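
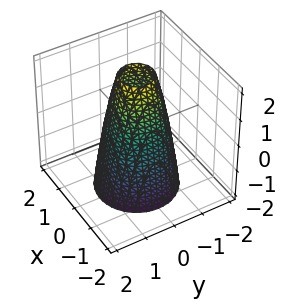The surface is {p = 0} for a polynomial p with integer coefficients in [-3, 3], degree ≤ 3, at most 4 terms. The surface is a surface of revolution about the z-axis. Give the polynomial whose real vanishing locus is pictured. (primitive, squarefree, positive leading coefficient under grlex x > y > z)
(a) deg p = 2. The shape is more complex than any degree-1 surface.
(b) By symmetry, every cross-section ⟂ z is a circle, so x, y appear only via x² + y².
(c) From the visible intercepts: a circular section at z = -2 has radius between 1 and 2; the y-axis gridline crossings are at y ∈ {-1, 1}; among the integer gridlines, it crosses the x-axis at x ∈ {-1, 1}.
(d) The integer polynomial consistent with all of this is the stated p.

3*x^2 + 3*y^2 + z - 3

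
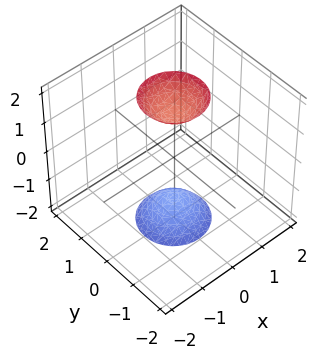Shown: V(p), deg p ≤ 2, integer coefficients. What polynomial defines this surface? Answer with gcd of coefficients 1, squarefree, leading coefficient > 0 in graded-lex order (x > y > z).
(a) The picture has 2 separate pieces. Treating them together as one polynomial.
(b) deg p = 2. A generic line meets the surface in up to 2 points.
(c) Symmetries: rotational symmetry about the z-axis ⇒ p depends on x, y only through x² + y².
(d) Against the integer gridlines: a circular section at z = 2 has radius between 0 and 1; no x-intercept at any integer in the box.
(e) The integer polynomial consistent with all of this is the stated p.

3*x^2 + 3*y^2 - z^2 + 2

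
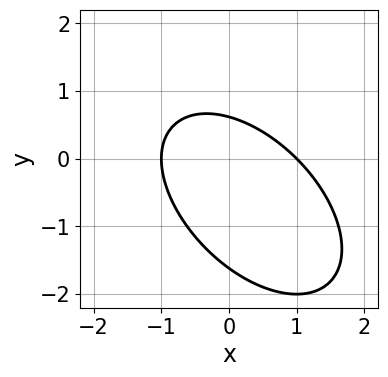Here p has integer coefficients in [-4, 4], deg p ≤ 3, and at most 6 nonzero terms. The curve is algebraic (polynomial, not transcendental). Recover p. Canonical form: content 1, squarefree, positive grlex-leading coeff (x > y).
First, deg p = 2.
Next, against the integer gridlines: the x-axis gridline crossings are at x ∈ {-1, 1}.
Finally, together with the visible shape, these determine p as stated.

x^2 + x*y + y^2 + y - 1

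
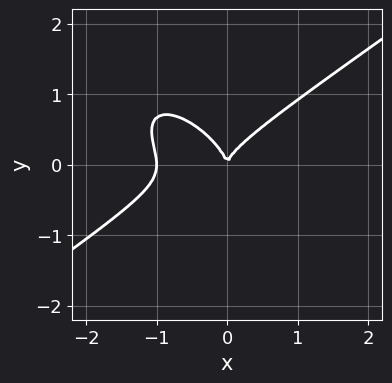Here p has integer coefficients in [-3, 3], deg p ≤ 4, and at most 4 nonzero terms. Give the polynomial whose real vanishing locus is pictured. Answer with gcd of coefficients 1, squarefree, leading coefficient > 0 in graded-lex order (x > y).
The degree is 3 — no degree-2 curve has this shape.
Reading off the gridlines: the x-axis gridline crossings are at x ∈ {-1, 0}; it meets the y-axis at y = 0 (among the integer gridlines).
The integer polynomial consistent with all of this is the stated p.

2*x^3 - 2*x*y^2 - 3*y^3 + 2*x^2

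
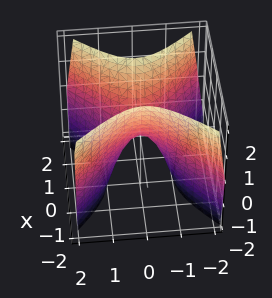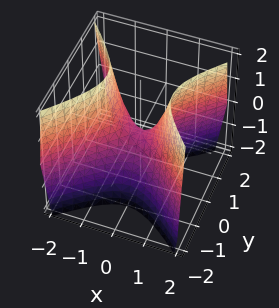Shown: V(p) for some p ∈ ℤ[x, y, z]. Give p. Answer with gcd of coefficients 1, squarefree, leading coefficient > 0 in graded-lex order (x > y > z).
2*x^2 - 2*y^2 - z

(a) The degree is 2 — a saddle surface; a quadric.
(b) Symmetries: it's symmetric under x → −x, forcing even powers of x; the y ↦ −y reflection is a symmetry, so y appears only in even powers.
(c) Observable constraints: one z-axis crossing is at z = 0; it meets the y-axis at y = 0 (among the integer gridlines); it crosses the x-axis at the gridline x = 0.
(d) Putting this together gives p.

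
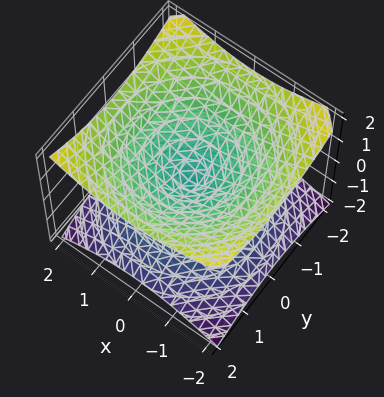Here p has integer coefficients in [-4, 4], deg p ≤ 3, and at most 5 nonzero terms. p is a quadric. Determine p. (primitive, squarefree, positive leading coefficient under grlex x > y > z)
1. deg p = 2. A double cone through the origin; a quadric.
2. Symmetries: the z-axis is an axis of rotation, so x and y enter only as x² + y²; the z ↦ −z reflection is a symmetry, so z appears only in even powers.
3. Reading off the gridlines: one y-axis crossing is at y = 0; a circular section at z = 1 has radius between 1 and 2.
4. Solving for integer coefficients yields p as stated.

x^2 + y^2 - 2*z^2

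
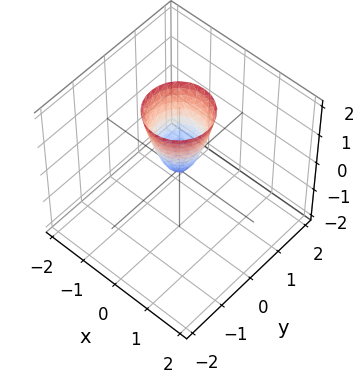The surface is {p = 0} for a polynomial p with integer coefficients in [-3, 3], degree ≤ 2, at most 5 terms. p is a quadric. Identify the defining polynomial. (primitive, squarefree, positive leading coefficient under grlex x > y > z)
3*x^2 + 3*y^2 - z

First, deg p = 2. A single bowl opening along one axis; a quadric.
Next, symmetries: the surface is invariant under rotation about z: p = q(x² + y², z).
Next, from the visible intercepts: it crosses the z-axis at the gridline z = 0; one y-axis crossing is at y = 0; a circular section at z = 1 has radius between 0 and 1; it crosses the x-axis at the gridline x = 0.
Finally, matching integer coefficients to the picture gives p.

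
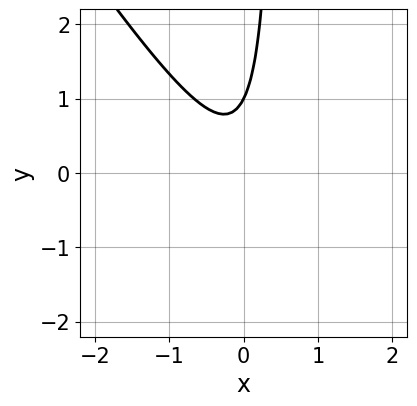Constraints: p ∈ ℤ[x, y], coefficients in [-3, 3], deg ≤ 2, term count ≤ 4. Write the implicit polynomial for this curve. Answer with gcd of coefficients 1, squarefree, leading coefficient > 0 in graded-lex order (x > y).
3*x^2 + 2*x*y - y + 1

(a) The degree is 2 — the shape is more complex than any degree-1 curve.
(b) From the visible intercepts: the curve avoids every integer x-axis point in the box; one y-axis crossing is at y = 1.
(c) Assembling these constraints gives the stated polynomial.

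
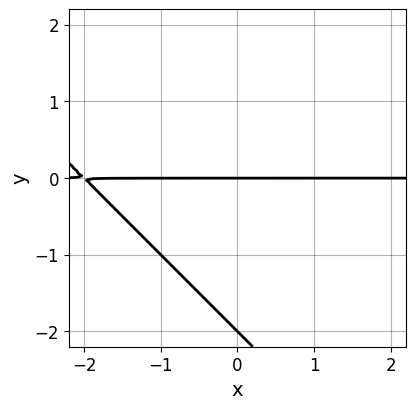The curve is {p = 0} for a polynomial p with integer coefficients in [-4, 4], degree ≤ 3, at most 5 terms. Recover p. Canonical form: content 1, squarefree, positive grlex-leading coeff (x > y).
x*y + y^2 + 2*y

(a) Degree: a generic line meets the curve in up to 2 points, so deg p = 2.
(b) Reading off the gridlines: the y-axis gridline crossings are at y ∈ {-2, 0}; every point of the x-axis in the box is on the curve.
(c) Solving for integer coefficients yields p as stated.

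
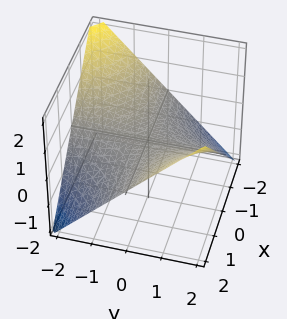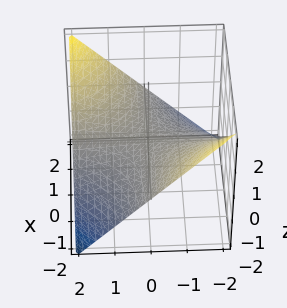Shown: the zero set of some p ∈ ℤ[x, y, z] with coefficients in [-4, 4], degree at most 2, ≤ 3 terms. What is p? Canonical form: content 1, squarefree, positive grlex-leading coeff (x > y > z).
First, the degree is 2 — a saddle surface; a quadric.
Then, checking where it meets the axes: the visible y-axis segment lies entirely on the surface; every point of the x-axis in the box is on the surface; it crosses the z-axis at the gridline z = 0.
Finally, fitting integer coefficients to these (and the overall shape) gives p.

x*y - 2*z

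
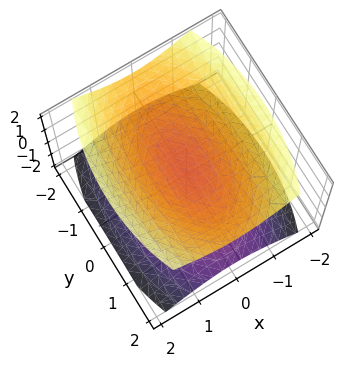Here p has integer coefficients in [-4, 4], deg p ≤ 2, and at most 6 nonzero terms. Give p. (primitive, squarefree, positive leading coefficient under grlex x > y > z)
1. I count 2 distinct pieces. They look like related sheets of one shape, so recover p as a whole.
2. Degree: two separate bowl-shaped sheets opening away from each other; a quadric, so deg p = 2.
3. Symmetries: the z ↦ −z reflection is a symmetry, so z appears only in even powers; mirror symmetry y ↦ −y ⇒ only even powers of y; the x ↦ −x reflection is a symmetry, so x appears only in even powers.
4. Reading off the gridlines: no y-intercept at any integer in the box; it misses every integer gridline on the x-axis.
5. Putting this together gives p.

3*x^2 + y^2 - 3*z^2 + 1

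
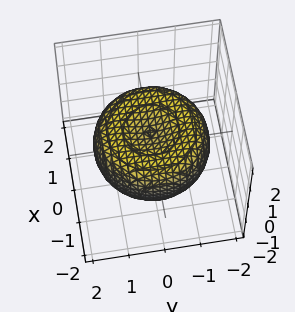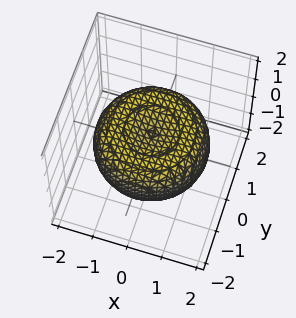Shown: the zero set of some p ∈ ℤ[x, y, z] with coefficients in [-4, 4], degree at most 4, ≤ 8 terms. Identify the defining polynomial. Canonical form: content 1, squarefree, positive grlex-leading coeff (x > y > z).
x^4 + 2*x^2*y^2 + y^4 - 2*x^2 - 2*y^2 + 3*z^2 - 1

1. The degree is 4 — a generic line meets the surface in up to 4 points.
2. Symmetry: the z-axis is an axis of rotation, so x and y enter only as x² + y².
3. Against the integer gridlines: a circular section at z = 0 has radius between 1 and 2.
4. Assembling these constraints gives the stated polynomial.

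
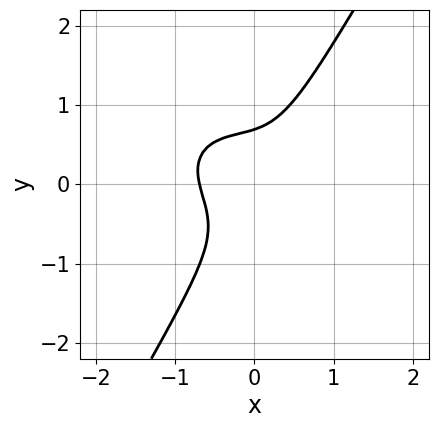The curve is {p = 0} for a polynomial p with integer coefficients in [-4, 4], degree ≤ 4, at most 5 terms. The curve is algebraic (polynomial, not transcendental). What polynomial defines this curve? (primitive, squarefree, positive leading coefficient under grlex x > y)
3*x^3 + 2*x^2*y + 3*x*y^2 - 3*y^3 + 1

1. Degree: a generic line meets the curve in up to 3 points, so deg p = 3.
2. Matching integer coefficients to the picture gives p.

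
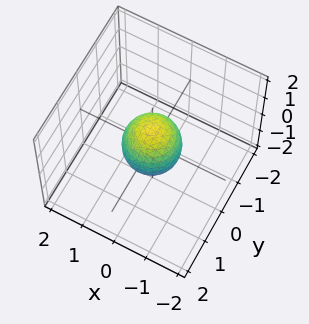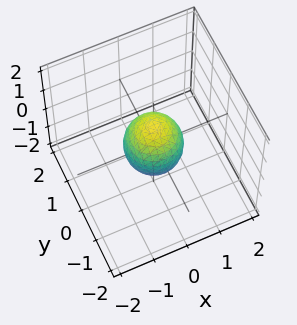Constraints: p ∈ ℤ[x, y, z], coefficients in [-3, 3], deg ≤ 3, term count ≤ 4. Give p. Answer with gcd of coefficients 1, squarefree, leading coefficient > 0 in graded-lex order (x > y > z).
First, deg p = 2.
Next, symmetries: it's symmetric under z → −z, forcing even powers of z; the surface is invariant under rotation about z: p = q(x² + y², z).
Then, observable constraints: the z-axis gridline crossings are at z ∈ {-1, 1}; a circular section at z = 0 has radius between 0 and 1.
Finally, matching integer coefficients to the picture gives p.

3*x^2 + 3*y^2 + 2*z^2 - 2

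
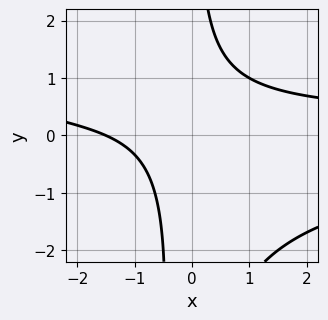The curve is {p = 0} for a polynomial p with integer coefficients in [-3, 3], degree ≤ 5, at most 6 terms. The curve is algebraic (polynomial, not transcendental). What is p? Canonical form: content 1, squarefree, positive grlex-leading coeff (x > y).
First, the degree is 4 — no degree-3 curve has this shape.
Then, checking where it meets the axes: no y-intercept at any integer in the box.
Finally, solving for integer coefficients yields p as stated.

x^2*y^2 + x*y^2 + 3*x*y - 2*x - 3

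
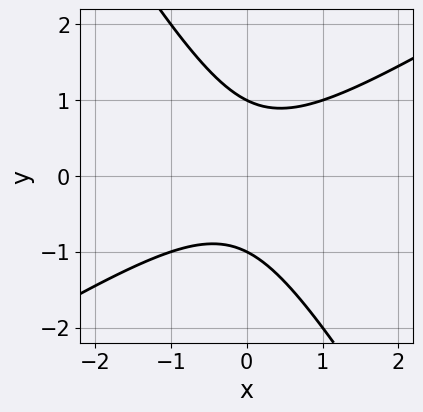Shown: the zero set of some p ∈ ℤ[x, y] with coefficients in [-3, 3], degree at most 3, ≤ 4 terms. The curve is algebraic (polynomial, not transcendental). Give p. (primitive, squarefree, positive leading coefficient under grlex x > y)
deg p = 2. A generic line meets the curve in up to 2 points.
From the visible intercepts: the y-axis gridline crossings are at y ∈ {-1, 1}; the curve avoids every integer x-axis point in the box.
The integer polynomial consistent with all of this is the stated p.

x^2 - x*y - y^2 + 1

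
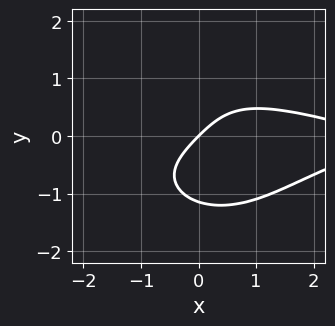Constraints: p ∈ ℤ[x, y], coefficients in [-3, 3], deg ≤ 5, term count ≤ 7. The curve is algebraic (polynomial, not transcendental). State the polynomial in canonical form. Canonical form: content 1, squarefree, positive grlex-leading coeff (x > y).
2*x^2*y^2 + 2*y^4 + x^2 - 3*x + 3*y

1. The degree is 4 — no degree-3 curve has this shape.
2. Reading off the gridlines: one x-axis crossing is at x = 0; it crosses the y-axis at the gridline y = 0.
3. The integer polynomial consistent with all of this is the stated p.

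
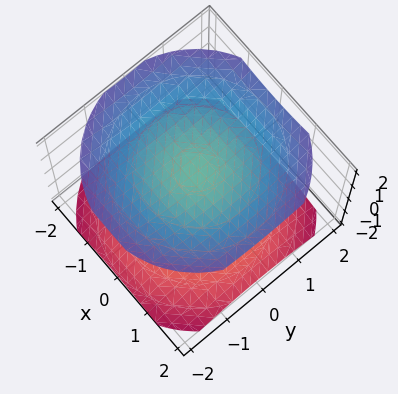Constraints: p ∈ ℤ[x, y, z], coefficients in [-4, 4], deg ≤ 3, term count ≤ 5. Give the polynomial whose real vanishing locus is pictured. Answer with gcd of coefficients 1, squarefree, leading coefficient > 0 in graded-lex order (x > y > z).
x^2 + y^2 - 2*z^2 + 3

1. I count 2 distinct pieces.
2. The degree is 2 — two separate bowl-shaped sheets opening away from each other; a quadric.
3. Symmetries: mirror symmetry z ↦ −z ⇒ only even powers of z; the z-axis is an axis of rotation, so x and y enter only as x² + y².
4. Checking where it meets the axes: no y-intercept at any integer in the box; the surface avoids every integer x-axis point in the box.
5. Together with the visible shape, these determine p as stated.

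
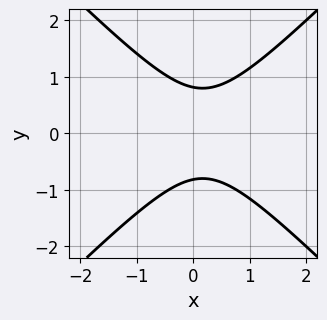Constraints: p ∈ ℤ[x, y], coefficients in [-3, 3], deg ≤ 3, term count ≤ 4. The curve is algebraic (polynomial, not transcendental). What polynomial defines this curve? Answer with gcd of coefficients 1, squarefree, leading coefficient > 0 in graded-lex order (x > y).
3*x^2 - 3*y^2 - x + 2

1. Degree: no degree-1 curve has this shape, so deg p = 2.
2. Symmetries: mirror symmetry y ↦ −y ⇒ only even powers of y.
3. From the visible intercepts: no x-intercept at any integer in the box.
4. These observations pin down the coefficients.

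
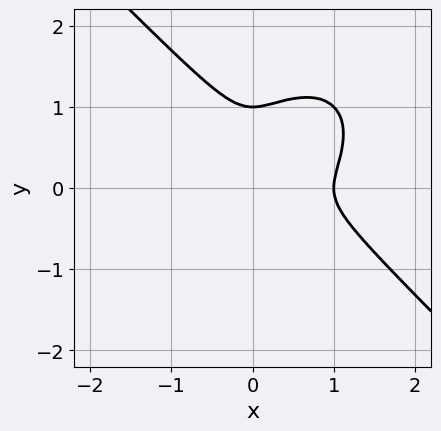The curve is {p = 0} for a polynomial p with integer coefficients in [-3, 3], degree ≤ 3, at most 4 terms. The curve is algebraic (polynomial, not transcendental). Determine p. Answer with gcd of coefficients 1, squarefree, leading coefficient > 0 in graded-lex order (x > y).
x^3 + y^3 - x^2 - y^2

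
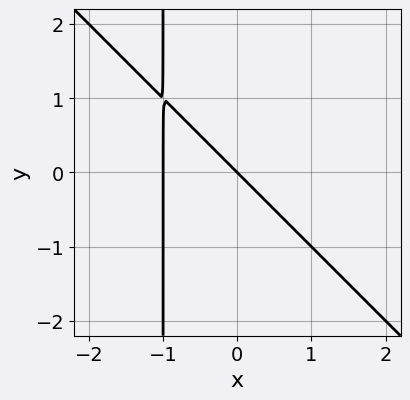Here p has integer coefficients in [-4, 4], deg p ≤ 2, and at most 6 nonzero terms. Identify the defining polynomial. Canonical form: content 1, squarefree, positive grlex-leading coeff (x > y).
x^2 + x*y + x + y

The degree is 2 — no degree-1 curve has this shape.
Checking where it meets the axes: it meets the y-axis at y = 0 (among the integer gridlines); the x-axis gridline crossings are at x ∈ {-1, 0}.
Together with the visible shape, these determine p as stated.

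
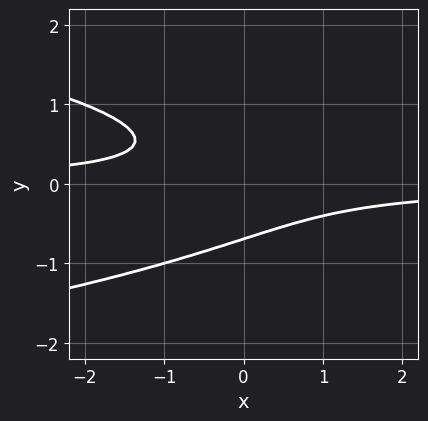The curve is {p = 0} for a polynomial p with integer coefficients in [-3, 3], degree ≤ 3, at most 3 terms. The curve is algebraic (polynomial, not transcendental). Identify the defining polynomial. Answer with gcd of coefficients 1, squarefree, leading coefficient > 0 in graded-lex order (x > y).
The degree is 3 — no degree-2 curve has this shape.
Against the integer gridlines: the curve avoids every integer x-axis point in the box.
These observations pin down the coefficients.

3*y^3 + 2*x*y + 1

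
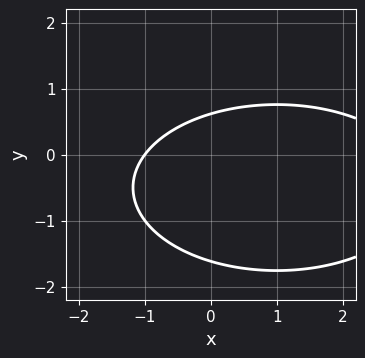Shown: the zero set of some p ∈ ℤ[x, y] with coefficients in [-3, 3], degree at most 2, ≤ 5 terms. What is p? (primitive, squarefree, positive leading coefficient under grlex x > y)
1. The degree is 2 — no degree-1 curve has this shape.
2. Checking where it meets the axes: it crosses the x-axis at the gridline x = -1.
3. The integer polynomial consistent with all of this is the stated p.

x^2 + 3*y^2 - 2*x + 3*y - 3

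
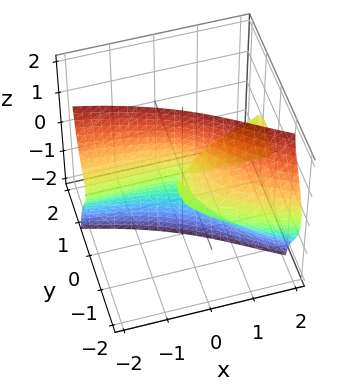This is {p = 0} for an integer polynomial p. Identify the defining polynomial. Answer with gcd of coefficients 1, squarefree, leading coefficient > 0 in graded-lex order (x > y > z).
x*z^2 + y^3 + 2*y*z^2 - x*y + y^2

(a) I count 2 distinct pieces. Treating them together as one polynomial.
(b) The degree is 3 — a generic line meets the surface in up to 3 points.
(c) Checking where it meets the axes: every point of the x-axis in the box is on the surface; one y-axis crossing is at y = -1; every point of the z-axis in the box is on the surface.
(d) Solving for integer coefficients yields p as stated.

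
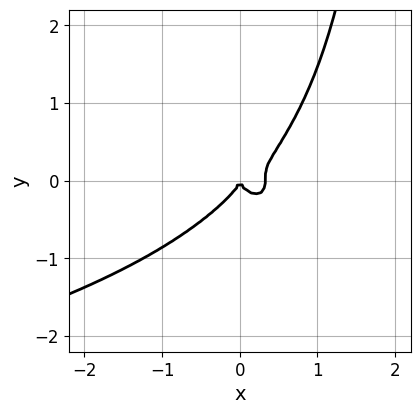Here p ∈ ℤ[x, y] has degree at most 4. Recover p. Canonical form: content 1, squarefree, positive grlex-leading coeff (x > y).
1. The degree is 4 — a generic line meets the curve in up to 4 points.
2. Checking where it meets the axes: one x-axis crossing is at x = 0; one y-axis crossing is at y = 0.
3. Matching integer coefficients to the picture gives p.

2*x^2*y^2 + x*y^3 + 3*x^3 - 3*y^3 - x^2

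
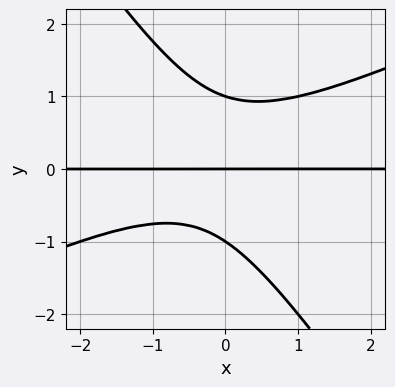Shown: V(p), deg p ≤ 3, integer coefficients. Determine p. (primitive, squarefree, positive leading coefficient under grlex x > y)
2*x^2*y - 3*x*y^2 - 3*y^3 + x*y + 3*y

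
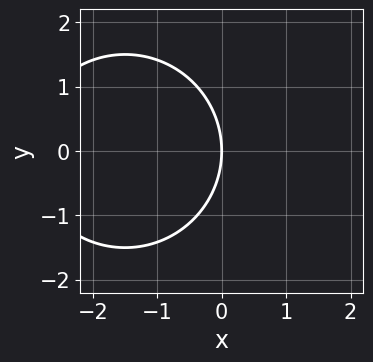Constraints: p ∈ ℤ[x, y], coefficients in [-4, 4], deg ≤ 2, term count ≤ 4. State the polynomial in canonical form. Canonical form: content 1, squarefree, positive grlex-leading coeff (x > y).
First, deg p = 2.
Next, symmetries: the y ↦ −y reflection is a symmetry, so y appears only in even powers.
Next, reading off the gridlines: it crosses the y-axis at the gridline y = 0; it meets the x-axis at x = 0 (among the integer gridlines).
Finally, assembling these constraints gives the stated polynomial.

x^2 + y^2 + 3*x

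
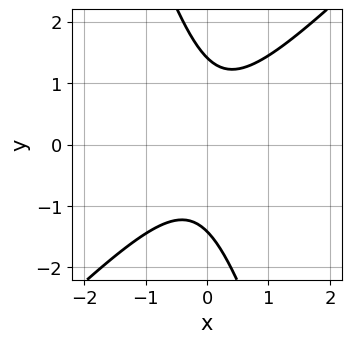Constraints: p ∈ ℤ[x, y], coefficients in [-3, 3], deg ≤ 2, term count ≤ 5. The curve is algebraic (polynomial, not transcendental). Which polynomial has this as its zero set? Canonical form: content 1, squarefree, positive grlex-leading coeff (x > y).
3*x^2 - 2*x*y - y^2 + 2

1. The degree is 2 — a generic line meets the curve in up to 2 points.
2. Observable constraints: the curve avoids every integer x-axis point in the box.
3. Together with the visible shape, these determine p as stated.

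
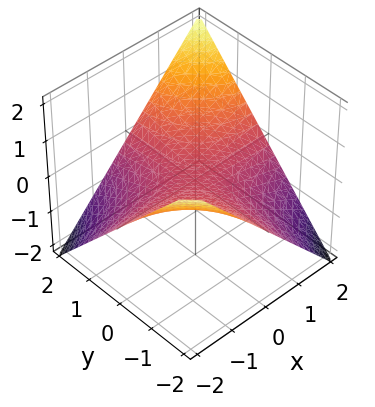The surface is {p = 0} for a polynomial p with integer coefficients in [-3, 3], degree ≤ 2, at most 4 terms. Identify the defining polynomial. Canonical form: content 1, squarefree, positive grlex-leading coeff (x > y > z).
x*y - 2*z

The degree is 2 — a hyperbolic paraboloid; a quadric.
From the visible intercepts: one z-axis crossing is at z = 0; the visible y-axis segment lies entirely on the surface; every point of the x-axis in the box is on the surface.
Solving for integer coefficients yields p as stated.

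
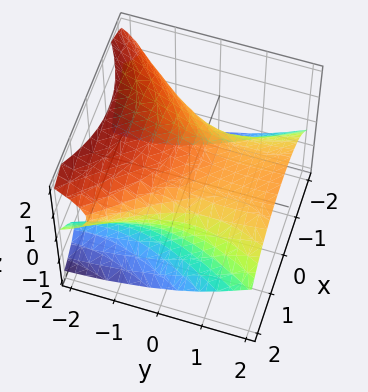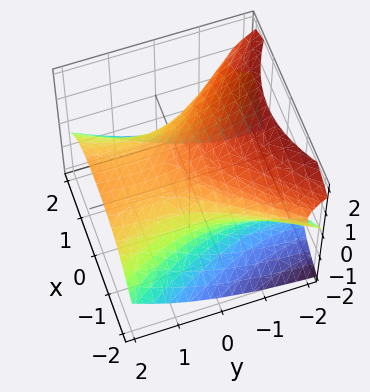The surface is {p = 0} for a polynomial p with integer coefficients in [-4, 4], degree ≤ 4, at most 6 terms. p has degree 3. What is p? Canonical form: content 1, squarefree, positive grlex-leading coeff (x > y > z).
deg p = 3. No degree-2 surface has this shape.
From the axis intercepts and sections: no y-intercept at any integer in the box.
Together with the visible shape, these determine p as stated.

2*z^3 + 2*x^2 - y^2 + 3*y*z - 3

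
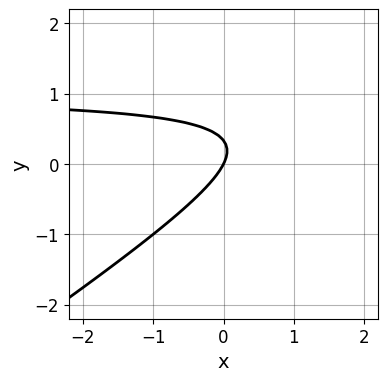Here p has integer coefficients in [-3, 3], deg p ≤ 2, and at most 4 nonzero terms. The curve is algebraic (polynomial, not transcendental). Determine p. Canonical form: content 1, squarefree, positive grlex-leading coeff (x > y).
Degree: no degree-1 curve has this shape, so deg p = 2.
Checking where it meets the axes: it crosses the x-axis at the gridline x = 0; it meets the y-axis at y = 0 (among the integer gridlines).
Together with the visible shape, these determine p as stated.

2*x*y - 3*y^2 - 2*x + y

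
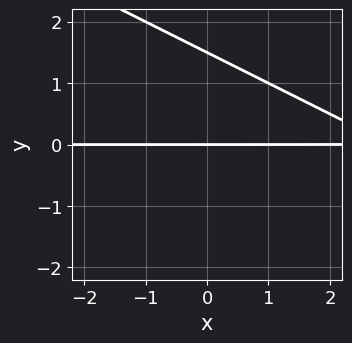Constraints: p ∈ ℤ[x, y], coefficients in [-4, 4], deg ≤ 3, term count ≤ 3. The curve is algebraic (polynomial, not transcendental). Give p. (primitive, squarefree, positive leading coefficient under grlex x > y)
x*y + 2*y^2 - 3*y

(a) deg p = 2. A generic line meets the curve in up to 2 points.
(b) Reading off the gridlines: every point of the x-axis in the box is on the curve; it meets the y-axis at y = 0 (among the integer gridlines).
(c) Putting this together gives p.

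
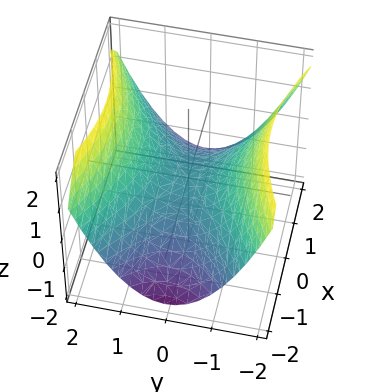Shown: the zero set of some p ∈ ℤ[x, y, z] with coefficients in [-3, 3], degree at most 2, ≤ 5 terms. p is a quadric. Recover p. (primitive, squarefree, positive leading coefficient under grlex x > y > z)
x^2 - 2*y^2 + 3*z

1. Degree: a hyperbolic paraboloid; a quadric, so deg p = 2.
2. Symmetries: the y ↦ −y reflection is a symmetry, so y appears only in even powers; it's symmetric under x → −x, forcing even powers of x.
3. Observable constraints: it meets the z-axis at z = 0 (among the integer gridlines); it meets the y-axis at y = 0 (among the integer gridlines); one x-axis crossing is at x = 0.
4. Assembling these constraints gives the stated polynomial.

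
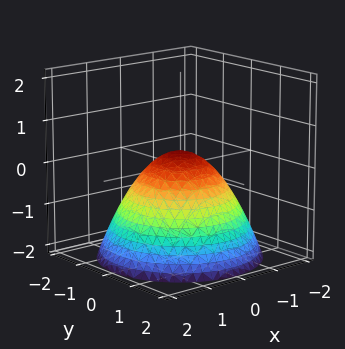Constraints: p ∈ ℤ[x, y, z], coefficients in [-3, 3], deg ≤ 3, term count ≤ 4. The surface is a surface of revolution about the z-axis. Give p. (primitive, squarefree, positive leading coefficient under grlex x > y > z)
2*x^2 + 2*y^2 + 3*z - 1

First, the degree is 2 — a generic line meets the surface in up to 2 points.
Next, by symmetry, the z-axis is an axis of rotation, so x and y enter only as x² + y².
Then, from the visible intercepts: a circular section at z = -2 has radius between 1 and 2.
Finally, putting this together gives p.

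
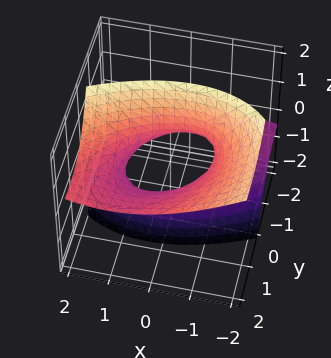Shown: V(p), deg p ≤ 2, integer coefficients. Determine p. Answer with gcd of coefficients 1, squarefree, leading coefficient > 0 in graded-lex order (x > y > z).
First, degree: a generic line meets the surface in up to 2 points, so deg p = 2.
Then, from the visible intercepts: no z-intercept at any integer in the box; the y-axis gridline crossings are at y ∈ {-1, 1}; the x-axis gridline crossings are at x ∈ {-1, 1}.
Finally, putting this together gives p.

x^2 - x*y + y^2 - 3*y*z - z^2 - 1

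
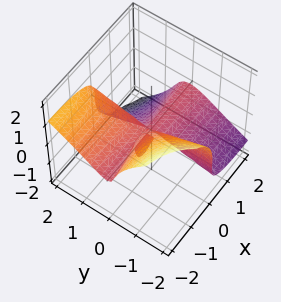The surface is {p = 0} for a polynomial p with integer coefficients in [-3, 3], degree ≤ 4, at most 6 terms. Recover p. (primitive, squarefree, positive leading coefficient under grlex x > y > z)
x^2*z + 3*x*y^2 - 3*x*y*z + 3*z^3 + x*z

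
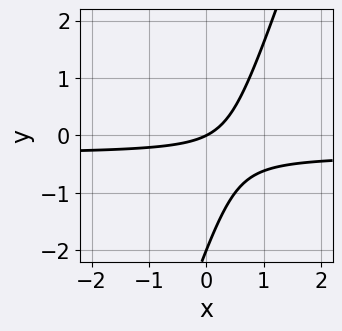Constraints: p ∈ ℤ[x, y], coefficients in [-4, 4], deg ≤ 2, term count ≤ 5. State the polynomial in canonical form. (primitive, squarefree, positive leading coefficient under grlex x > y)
3*x*y - y^2 + x - 2*y

Degree: a generic line meets the curve in up to 2 points, so deg p = 2.
Against the integer gridlines: it crosses the x-axis at the gridline x = 0; among the integer gridlines, it crosses the y-axis at y ∈ {-2, 0}.
The integer polynomial consistent with all of this is the stated p.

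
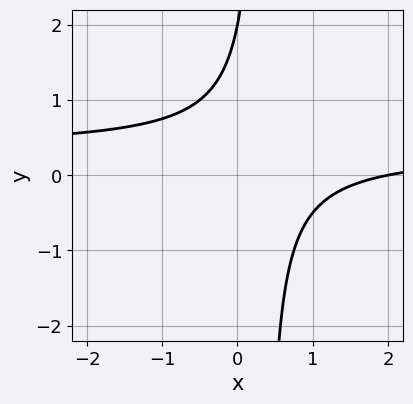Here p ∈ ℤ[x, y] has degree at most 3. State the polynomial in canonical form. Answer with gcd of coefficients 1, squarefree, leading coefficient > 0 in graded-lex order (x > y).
3*x*y - x - y + 2

First, the degree is 2 — the shape is more complex than any degree-1 curve.
Then, from the axis intercepts and sections: it meets the x-axis at x = 2 (among the integer gridlines); it meets the y-axis at y = 2 (among the integer gridlines).
Finally, together with the visible shape, these determine p as stated.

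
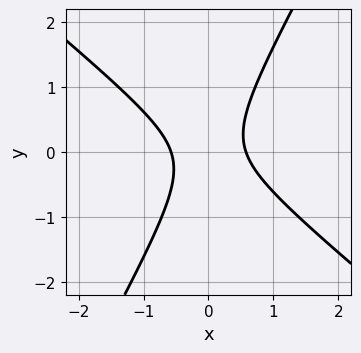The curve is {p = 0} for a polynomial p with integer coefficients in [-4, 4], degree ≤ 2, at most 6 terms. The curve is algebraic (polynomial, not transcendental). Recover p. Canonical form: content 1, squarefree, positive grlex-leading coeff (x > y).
3*x^2 + 2*x*y - 2*y^2 - 1

1. The degree is 2 — a generic line meets the curve in up to 2 points.
2. From the axis intercepts and sections: no y-intercept at any integer in the box.
3. Together with the visible shape, these determine p as stated.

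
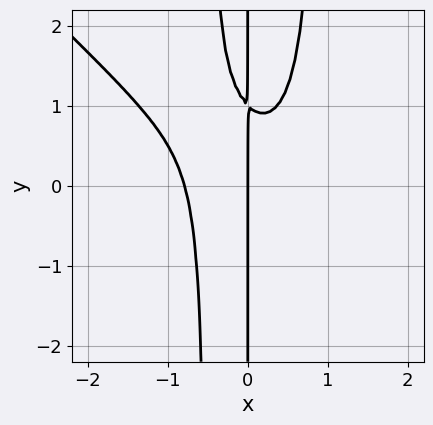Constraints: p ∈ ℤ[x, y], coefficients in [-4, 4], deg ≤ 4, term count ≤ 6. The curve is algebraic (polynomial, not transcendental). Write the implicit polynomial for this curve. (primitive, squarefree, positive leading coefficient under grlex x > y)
2*x^4 + 2*x^3*y - x^2*y - x*y + x

(a) The degree is 4 — a generic line meets the curve in up to 4 points.
(b) From the axis intercepts and sections: it crosses the x-axis at the gridline x = 0; the visible y-axis segment lies entirely on the curve.
(c) Putting this together gives p.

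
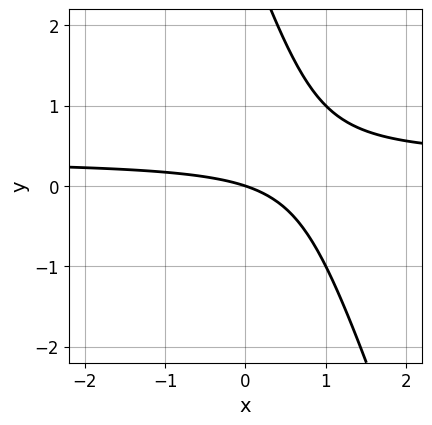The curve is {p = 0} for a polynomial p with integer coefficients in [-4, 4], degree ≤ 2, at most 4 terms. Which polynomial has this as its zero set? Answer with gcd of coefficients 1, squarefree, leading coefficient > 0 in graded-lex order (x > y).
3*x*y + y^2 - x - 3*y

The degree is 2 — no degree-1 curve has this shape.
From the axis intercepts and sections: it meets the x-axis at x = 0 (among the integer gridlines); it meets the y-axis at y = 0 (among the integer gridlines).
Assembling these constraints gives the stated polynomial.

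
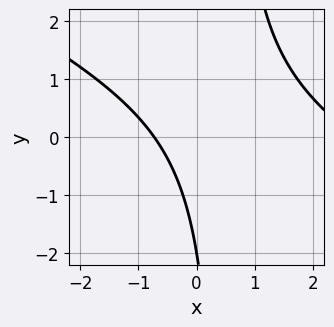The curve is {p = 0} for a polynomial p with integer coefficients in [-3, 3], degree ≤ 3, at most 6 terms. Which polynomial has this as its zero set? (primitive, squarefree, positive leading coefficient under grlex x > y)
1. The degree is 2 — no degree-1 curve has this shape.
2. Checking where it meets the axes: it crosses the y-axis at the gridline y = -2.
3. Putting this together gives p.

x^2 + 2*x*y - 2*x - y - 2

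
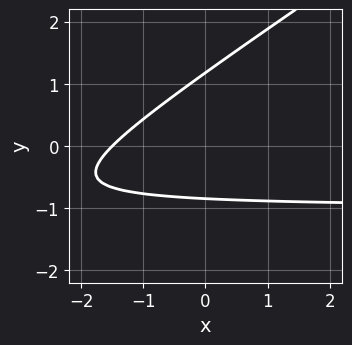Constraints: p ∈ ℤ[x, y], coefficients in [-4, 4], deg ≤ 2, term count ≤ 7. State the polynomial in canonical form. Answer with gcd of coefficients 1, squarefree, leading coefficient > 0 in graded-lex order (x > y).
1. deg p = 2. A generic line meets the curve in up to 2 points.
2. Solving for integer coefficients yields p as stated.

2*x*y - 3*y^2 + 2*x + y + 3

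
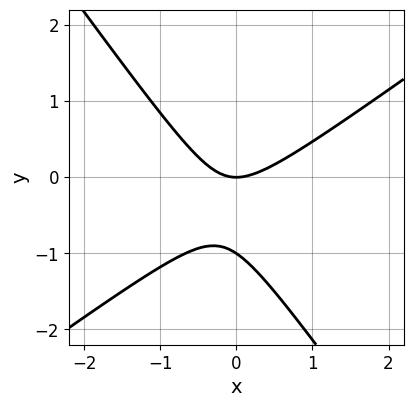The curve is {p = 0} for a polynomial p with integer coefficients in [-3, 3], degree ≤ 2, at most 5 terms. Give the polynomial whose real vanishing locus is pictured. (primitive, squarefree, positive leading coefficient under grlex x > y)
3*x^2 - 2*x*y - 3*y^2 - 3*y

(a) The degree is 2 — the shape is more complex than any degree-1 curve.
(b) Observable constraints: it meets the x-axis at x = 0 (among the integer gridlines); among the integer gridlines, it crosses the y-axis at y ∈ {-1, 0}.
(c) The integer polynomial consistent with all of this is the stated p.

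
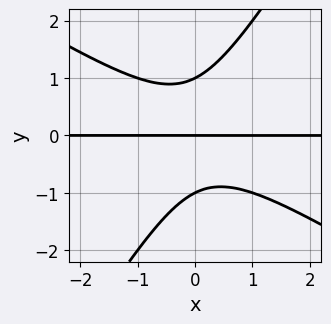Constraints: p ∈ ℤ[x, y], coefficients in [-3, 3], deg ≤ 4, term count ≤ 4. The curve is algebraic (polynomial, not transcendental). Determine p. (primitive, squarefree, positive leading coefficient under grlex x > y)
x^2*y + x*y^2 - y^3 + y

1. deg p = 3. No degree-2 curve has this shape.
2. Checking where it meets the axes: every point of the x-axis in the box is on the curve; the y-axis gridline crossings are at y ∈ {-1, 0, 1}.
3. Fitting integer coefficients to these (and the overall shape) gives p.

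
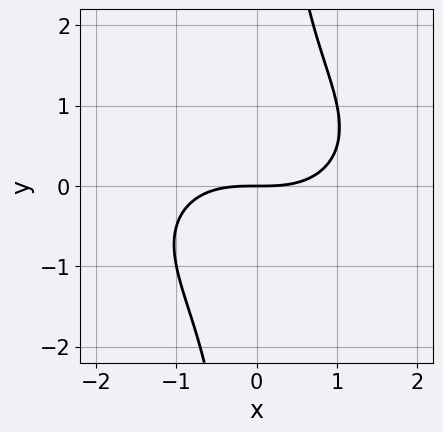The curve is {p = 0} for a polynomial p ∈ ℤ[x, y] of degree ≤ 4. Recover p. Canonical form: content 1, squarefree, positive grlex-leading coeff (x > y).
x^3 + 2*x*y^2 - 3*y

(a) deg p = 3. No degree-2 curve has this shape.
(b) Against the integer gridlines: it crosses the y-axis at the gridline y = 0; it crosses the x-axis at the gridline x = 0.
(c) Together with the visible shape, these determine p as stated.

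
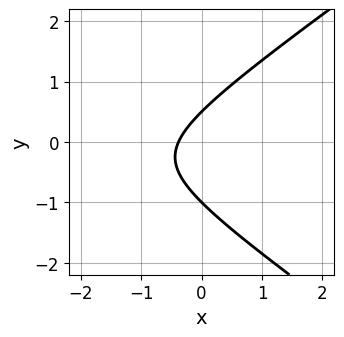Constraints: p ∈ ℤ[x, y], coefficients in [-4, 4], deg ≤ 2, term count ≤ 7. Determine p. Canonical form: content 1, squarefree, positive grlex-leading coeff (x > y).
1. Degree: no degree-1 curve has this shape, so deg p = 2.
2. Against the integer gridlines: it crosses the y-axis at the gridline y = -1.
3. These observations pin down the coefficients.

x^2 - 2*y^2 + 3*x - y + 1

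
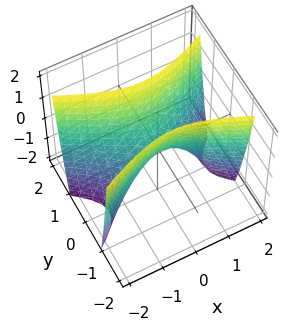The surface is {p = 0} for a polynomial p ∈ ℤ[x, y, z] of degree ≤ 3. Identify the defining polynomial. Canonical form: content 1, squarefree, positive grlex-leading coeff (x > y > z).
(a) The degree is 2 — a saddle surface; a quadric.
(b) Symmetries: it's symmetric under x → −x, forcing even powers of x; it's symmetric under y → −y, forcing even powers of y.
(c) Observable constraints: it meets the y-axis at y = 0 (among the integer gridlines); it crosses the z-axis at the gridline z = 0; it meets the x-axis at x = 0 (among the integer gridlines).
(d) These observations pin down the coefficients.

x^2 - 3*y^2 + z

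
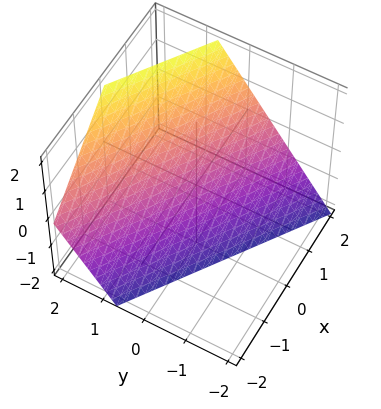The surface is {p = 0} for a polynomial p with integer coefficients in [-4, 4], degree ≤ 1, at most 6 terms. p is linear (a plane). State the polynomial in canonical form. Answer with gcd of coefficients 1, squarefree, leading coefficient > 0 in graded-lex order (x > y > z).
2*x + 3*y - 2*z - 2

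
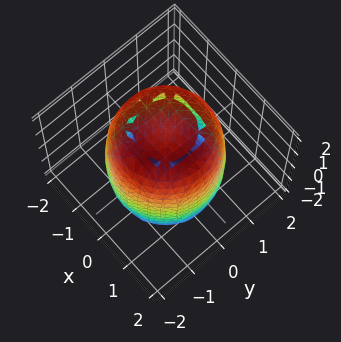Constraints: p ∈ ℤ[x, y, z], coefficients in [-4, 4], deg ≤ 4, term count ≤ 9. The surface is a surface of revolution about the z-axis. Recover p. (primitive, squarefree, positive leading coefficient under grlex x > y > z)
2*x^4 + 4*x^2*y^2 + 2*y^4 - 3*x^2 - 3*y^2 + z^2 - 3

(a) deg p = 4.
(b) Symmetries: the z-axis is an axis of rotation, so x and y enter only as x² + y².
(c) Reading off the gridlines: a circular section at z = -2 has radius between 0 and 1.
(d) Assembling these constraints gives the stated polynomial.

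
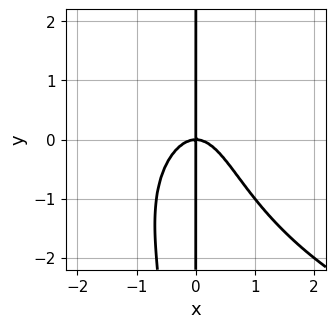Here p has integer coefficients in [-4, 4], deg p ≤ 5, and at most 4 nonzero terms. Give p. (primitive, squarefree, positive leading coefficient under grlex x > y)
x^2*y^2 - 3*x^3 - 2*x*y

1. Degree: the shape is more complex than any degree-3 curve, so deg p = 4.
2. Reading off the gridlines: every point of the y-axis in the box is on the curve; one x-axis crossing is at x = 0.
3. Matching integer coefficients to the picture gives p.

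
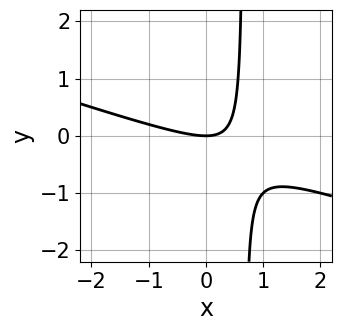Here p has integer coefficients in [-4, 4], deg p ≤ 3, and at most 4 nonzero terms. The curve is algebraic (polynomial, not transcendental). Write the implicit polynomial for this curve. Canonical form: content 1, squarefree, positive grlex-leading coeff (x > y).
x^2 + 3*x*y - 2*y

(a) deg p = 2.
(b) From the axis intercepts and sections: it meets the x-axis at x = 0 (among the integer gridlines); it crosses the y-axis at the gridline y = 0.
(c) Together with the visible shape, these determine p as stated.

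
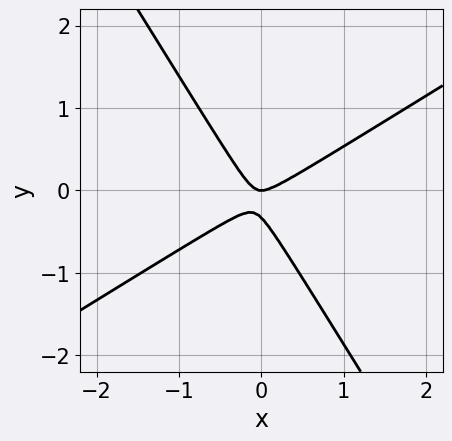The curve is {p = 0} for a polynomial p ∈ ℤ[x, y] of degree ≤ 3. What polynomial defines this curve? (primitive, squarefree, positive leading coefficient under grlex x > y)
First, deg p = 2. A generic line meets the curve in up to 2 points.
Next, against the integer gridlines: it meets the y-axis at y = 0 (among the integer gridlines); it meets the x-axis at x = 0 (among the integer gridlines).
Finally, these observations pin down the coefficients.

3*x^2 - 3*x*y - 3*y^2 - y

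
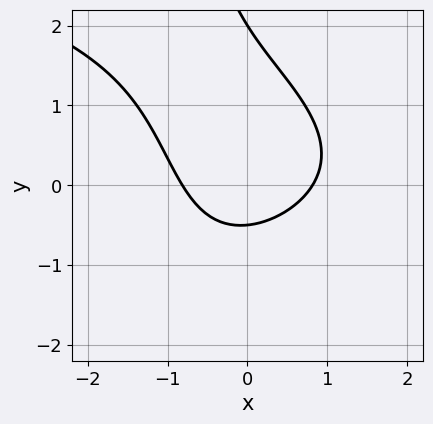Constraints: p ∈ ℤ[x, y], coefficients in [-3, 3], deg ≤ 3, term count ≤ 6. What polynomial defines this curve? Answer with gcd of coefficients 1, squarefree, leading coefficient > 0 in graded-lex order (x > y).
2*x*y^2 + 3*x^2 + 2*y^2 - 3*y - 2

The degree is 3 — no degree-2 curve has this shape.
Against the integer gridlines: it crosses the y-axis at the gridline y = 2.
The integer polynomial consistent with all of this is the stated p.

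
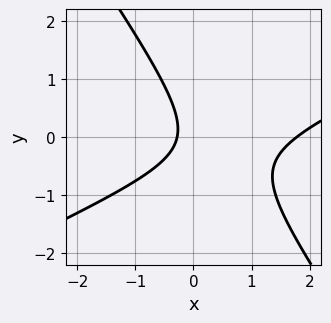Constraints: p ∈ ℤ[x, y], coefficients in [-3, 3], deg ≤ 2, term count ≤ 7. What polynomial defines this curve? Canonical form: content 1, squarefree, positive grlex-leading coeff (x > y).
2*x^2 - 3*x*y - 3*y^2 - 3*x - 1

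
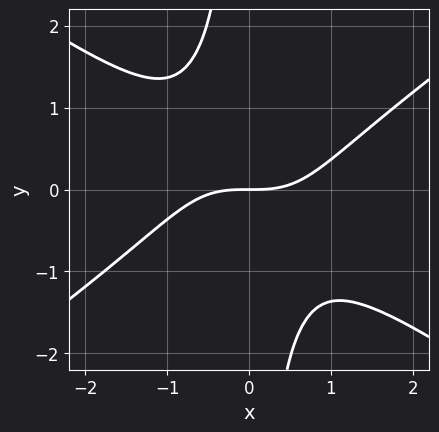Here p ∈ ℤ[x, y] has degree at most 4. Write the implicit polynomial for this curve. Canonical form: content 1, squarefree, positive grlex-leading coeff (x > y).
x^3 - 2*x*y^2 - 2*y

1. deg p = 3. The shape is more complex than any degree-2 curve.
2. Reading off the gridlines: it crosses the y-axis at the gridline y = 0; it meets the x-axis at x = 0 (among the integer gridlines).
3. These observations pin down the coefficients.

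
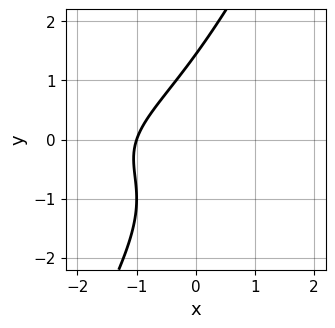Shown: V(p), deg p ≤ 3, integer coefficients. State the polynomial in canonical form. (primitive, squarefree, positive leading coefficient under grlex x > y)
2*x*y^2 - y^3 + x*y + 3*x + 3

First, the degree is 3 — the shape is more complex than any degree-2 curve.
Next, against the integer gridlines: it meets the x-axis at x = -1 (among the integer gridlines).
Finally, fitting integer coefficients to these (and the overall shape) gives p.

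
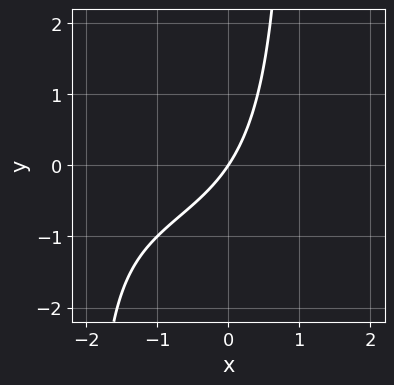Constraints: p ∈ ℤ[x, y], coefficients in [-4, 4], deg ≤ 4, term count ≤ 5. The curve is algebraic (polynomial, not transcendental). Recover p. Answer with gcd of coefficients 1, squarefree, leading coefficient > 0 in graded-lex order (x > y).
x^2*y + x^2 + x*y + 3*x - 2*y

First, deg p = 3. No degree-2 curve has this shape.
Next, from the visible intercepts: one x-axis crossing is at x = 0; one y-axis crossing is at y = 0.
Finally, putting this together gives p.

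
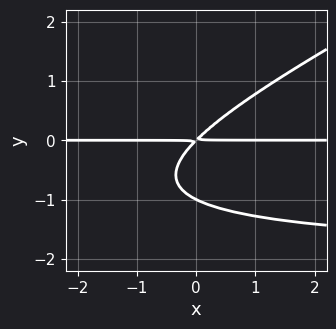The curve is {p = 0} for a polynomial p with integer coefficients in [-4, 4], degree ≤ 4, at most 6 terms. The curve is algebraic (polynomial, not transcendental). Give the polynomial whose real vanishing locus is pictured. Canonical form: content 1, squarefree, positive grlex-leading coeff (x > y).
x*y^2 - 2*y^3 + 2*x*y - 2*y^2

(a) deg p = 3. A generic line meets the curve in up to 3 points.
(b) Observable constraints: every point of the x-axis in the box is on the curve; it crosses the y-axis at the gridline y = -1.
(c) These observations pin down the coefficients.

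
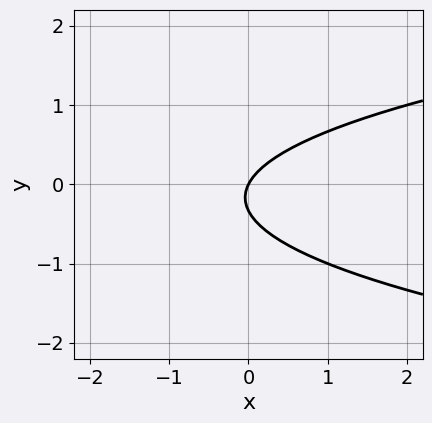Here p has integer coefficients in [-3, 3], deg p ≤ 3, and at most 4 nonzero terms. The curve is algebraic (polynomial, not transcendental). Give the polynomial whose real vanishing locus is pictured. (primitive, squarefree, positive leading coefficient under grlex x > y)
3*y^2 - 2*x + y

First, degree: no degree-1 curve has this shape, so deg p = 2.
Then, reading off the gridlines: it crosses the y-axis at the gridline y = 0; it crosses the x-axis at the gridline x = 0.
Finally, matching integer coefficients to the picture gives p.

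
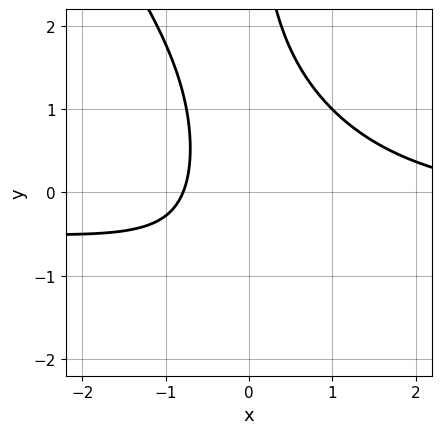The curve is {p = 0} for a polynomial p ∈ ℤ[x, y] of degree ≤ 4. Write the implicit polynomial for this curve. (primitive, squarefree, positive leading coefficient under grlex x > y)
3*x^2*y + 2*x*y^2 + x^2 - 3*x - 3

First, deg p = 3.
Next, reading off the gridlines: it misses every integer gridline on the y-axis.
Finally, putting this together gives p.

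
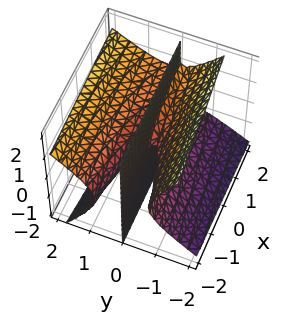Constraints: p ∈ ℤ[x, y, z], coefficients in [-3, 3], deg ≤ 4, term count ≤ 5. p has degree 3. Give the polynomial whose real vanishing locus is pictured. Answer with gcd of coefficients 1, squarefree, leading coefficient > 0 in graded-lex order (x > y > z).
3*y^3 - 2*y^2*z - 3*y*z^2 + x*y

(a) deg p = 3. A generic line meets the surface in up to 3 points.
(b) From the visible intercepts: the visible z-axis segment lies entirely on the surface; it meets the y-axis at y = 0 (among the integer gridlines); the visible x-axis segment lies entirely on the surface.
(c) These observations pin down the coefficients.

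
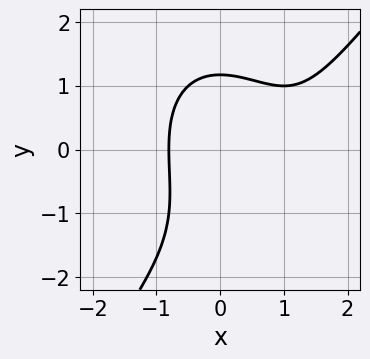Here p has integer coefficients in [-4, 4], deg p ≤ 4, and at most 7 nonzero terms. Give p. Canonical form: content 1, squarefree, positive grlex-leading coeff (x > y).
2*x^3 - y^3 - 3*x^2 - y^2 + 3

First, the degree is 3 — the shape is more complex than any degree-2 curve.
Finally, solving for integer coefficients yields p as stated.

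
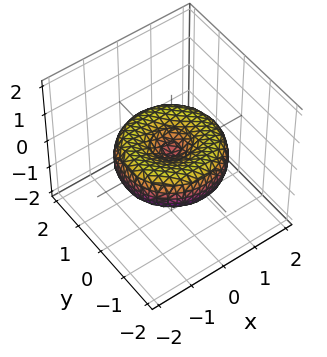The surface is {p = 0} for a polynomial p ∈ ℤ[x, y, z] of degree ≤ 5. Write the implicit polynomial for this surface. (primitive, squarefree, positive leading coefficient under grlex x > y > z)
x^4 + 2*x^2*y^2 + y^4 - 2*x^2 - 2*y^2 + 3*z^2

First, degree: the shape is more complex than any degree-3 surface, so deg p = 4.
Next, by symmetry, every cross-section ⟂ z is a circle, so x, y appear only via x² + y².
Then, observable constraints: it crosses the z-axis at the gridline z = 0; it meets the x-axis at x = 0 (among the integer gridlines); it meets the y-axis at y = 0 (among the integer gridlines); a circular section at z = 0 has radius between 1 and 2.
Finally, together with the visible shape, these determine p as stated.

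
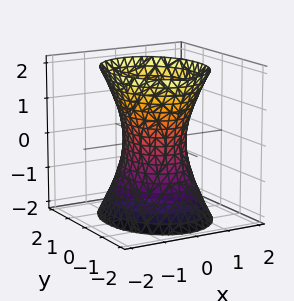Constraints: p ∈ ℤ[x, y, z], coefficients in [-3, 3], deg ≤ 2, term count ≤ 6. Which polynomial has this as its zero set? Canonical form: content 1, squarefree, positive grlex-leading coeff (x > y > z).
1. deg p = 2.
2. Symmetries: mirror symmetry y ↦ −y ⇒ only even powers of y; it's symmetric under z → −z, forcing even powers of z; the x ↦ −x reflection is a symmetry, so x appears only in even powers.
3. From the visible intercepts: among the integer gridlines, it crosses the y-axis at y ∈ {-1, 1}; the surface avoids every integer z-axis point in the box.
4. Putting this together gives p.

3*x^2 + 2*y^2 - z^2 - 2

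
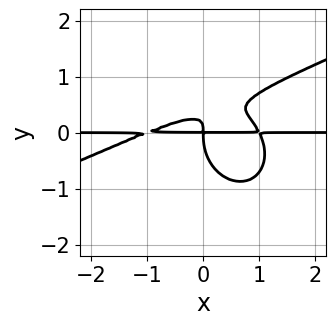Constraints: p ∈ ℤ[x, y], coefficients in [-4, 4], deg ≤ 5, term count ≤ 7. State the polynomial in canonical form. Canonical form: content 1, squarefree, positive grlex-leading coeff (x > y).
(a) deg p = 4. The shape is more complex than any degree-3 curve.
(b) Reading off the gridlines: the visible x-axis segment lies entirely on the curve.
(c) The integer polynomial consistent with all of this is the stated p.

x^3*y - 2*x^2*y^2 - 2*y^4 + 3*x*y^2 - x*y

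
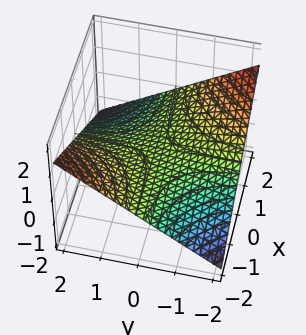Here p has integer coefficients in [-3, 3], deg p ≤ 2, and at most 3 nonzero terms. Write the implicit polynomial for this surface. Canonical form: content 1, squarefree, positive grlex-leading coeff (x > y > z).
x*y + 3*z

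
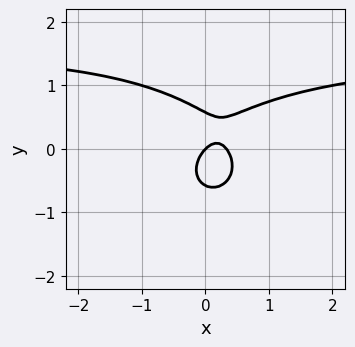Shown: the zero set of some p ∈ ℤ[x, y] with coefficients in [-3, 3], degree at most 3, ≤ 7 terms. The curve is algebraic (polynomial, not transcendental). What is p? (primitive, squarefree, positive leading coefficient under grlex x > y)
2*x^2*y + 3*y^3 - 3*x^2 + x - y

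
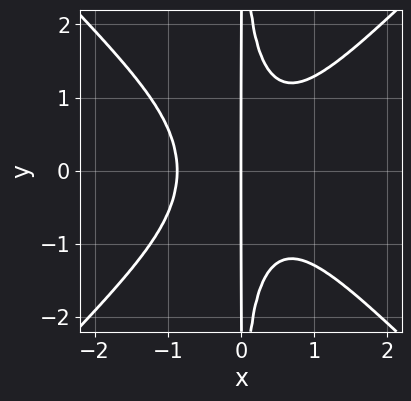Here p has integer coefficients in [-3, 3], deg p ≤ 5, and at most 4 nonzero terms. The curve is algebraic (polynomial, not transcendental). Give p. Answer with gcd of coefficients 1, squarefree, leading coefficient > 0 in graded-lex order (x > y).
First, deg p = 4. No degree-3 curve has this shape.
Then, symmetries: the y ↦ −y reflection is a symmetry, so y appears only in even powers.
Then, from the visible intercepts: one x-axis crossing is at x = 0; every point of the y-axis in the box is on the curve.
Finally, fitting integer coefficients to these (and the overall shape) gives p.

3*x^4 - 3*x^2*y^2 + 2*x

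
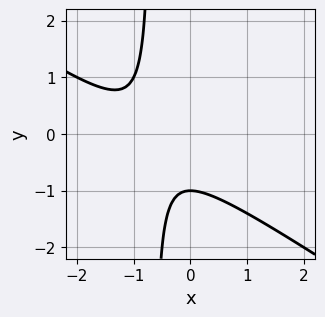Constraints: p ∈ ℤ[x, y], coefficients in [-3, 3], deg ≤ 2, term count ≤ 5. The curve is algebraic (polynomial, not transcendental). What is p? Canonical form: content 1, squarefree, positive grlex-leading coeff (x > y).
2*x^2 + 3*x*y + 3*x + 2*y + 2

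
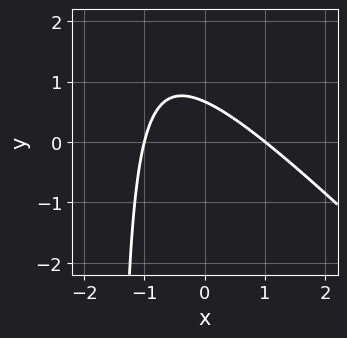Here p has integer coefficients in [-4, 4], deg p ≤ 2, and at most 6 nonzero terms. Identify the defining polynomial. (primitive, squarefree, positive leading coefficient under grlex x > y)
1. deg p = 2. A generic line meets the curve in up to 2 points.
2. Reading off the gridlines: the x-axis gridline crossings are at x ∈ {-1, 1}.
3. Assembling these constraints gives the stated polynomial.

2*x^2 + 2*x*y + 3*y - 2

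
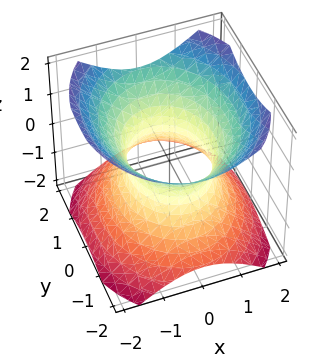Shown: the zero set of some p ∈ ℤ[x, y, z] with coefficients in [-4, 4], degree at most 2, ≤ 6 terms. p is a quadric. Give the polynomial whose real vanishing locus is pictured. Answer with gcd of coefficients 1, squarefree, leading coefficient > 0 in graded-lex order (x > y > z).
First, degree: an hourglass — one-sheet hyperboloid; a quadric, so deg p = 2.
Next, symmetries: mirror symmetry z ↦ −z ⇒ only even powers of z; it's symmetric under x → −x, forcing even powers of x; the y ↦ −y reflection is a symmetry, so y appears only in even powers.
Then, checking where it meets the axes: it misses every integer gridline on the z-axis; among the integer gridlines, it crosses the x-axis at x ∈ {-1, 1}.
Finally, these observations pin down the coefficients.

3*x^2 + 2*y^2 - 3*z^2 - 3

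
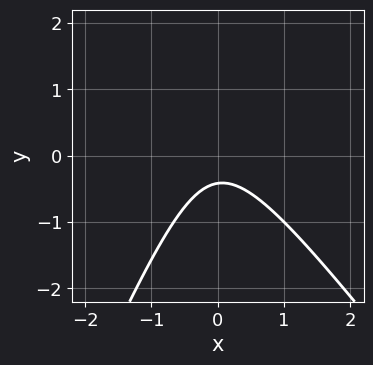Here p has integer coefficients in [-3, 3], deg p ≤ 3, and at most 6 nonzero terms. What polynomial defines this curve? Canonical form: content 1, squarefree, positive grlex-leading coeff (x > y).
3*x^2 + x*y - y^2 + 2*y + 1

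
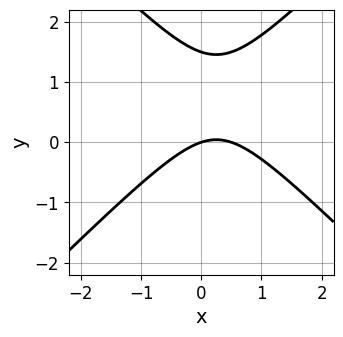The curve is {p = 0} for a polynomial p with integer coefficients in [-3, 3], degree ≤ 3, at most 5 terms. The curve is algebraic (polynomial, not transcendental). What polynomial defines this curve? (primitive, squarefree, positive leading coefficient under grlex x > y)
(a) deg p = 2. The shape is more complex than any degree-1 curve.
(b) Observable constraints: it meets the x-axis at x = 0 (among the integer gridlines); one y-axis crossing is at y = 0.
(c) Matching integer coefficients to the picture gives p.

2*x^2 - 2*y^2 - x + 3*y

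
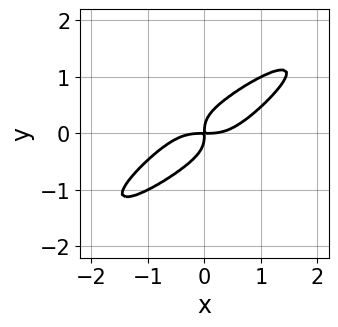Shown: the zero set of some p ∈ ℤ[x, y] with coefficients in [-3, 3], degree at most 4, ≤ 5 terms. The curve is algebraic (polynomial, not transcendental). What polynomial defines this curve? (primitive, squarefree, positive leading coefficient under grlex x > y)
x^4 - x^3*y - 2*x*y^3 + 3*y^4 - x*y

First, degree: no degree-3 curve has this shape, so deg p = 4.
Finally, solving for integer coefficients yields p as stated.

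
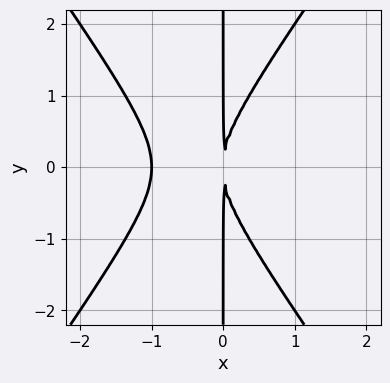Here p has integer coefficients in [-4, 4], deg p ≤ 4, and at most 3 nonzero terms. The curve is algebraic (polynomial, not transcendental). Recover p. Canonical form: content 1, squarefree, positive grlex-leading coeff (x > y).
First, deg p = 3. The shape is more complex than any degree-2 curve.
Then, symmetries: it's symmetric under y → −y, forcing even powers of y.
Then, from the axis intercepts and sections: one x-axis crossing is at x = -1; the visible y-axis segment lies entirely on the curve.
Finally, fitting integer coefficients to these (and the overall shape) gives p.

2*x^3 - x*y^2 + 2*x^2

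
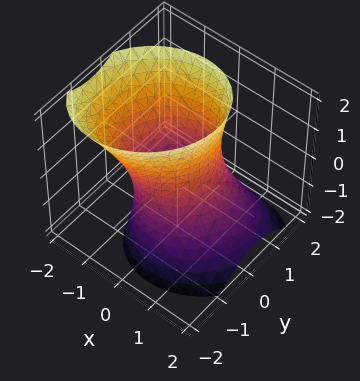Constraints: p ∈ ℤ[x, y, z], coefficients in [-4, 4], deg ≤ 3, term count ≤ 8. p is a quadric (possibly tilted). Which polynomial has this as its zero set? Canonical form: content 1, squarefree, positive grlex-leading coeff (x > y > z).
Degree: a generic line meets the surface in up to 2 points, so deg p = 2.
Reading off the gridlines: the y-axis gridline crossings are at y ∈ {-1, 1}; among the integer gridlines, it crosses the x-axis at x ∈ {-1, 1}.
Assembling these constraints gives the stated polynomial.

3*x^2 - x*y + 2*x*z + 3*y^2 - z^2 - 3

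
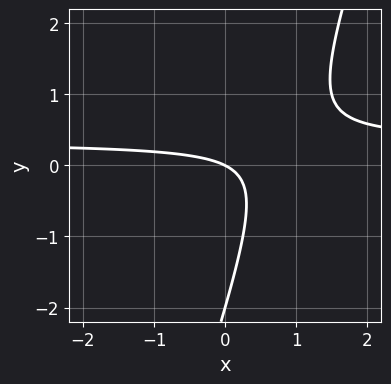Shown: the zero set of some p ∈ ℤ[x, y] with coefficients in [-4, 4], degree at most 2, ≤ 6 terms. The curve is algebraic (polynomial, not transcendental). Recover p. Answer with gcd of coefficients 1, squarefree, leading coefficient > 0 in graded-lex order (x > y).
(a) The degree is 2 — the shape is more complex than any degree-1 curve.
(b) Reading off the gridlines: among the integer gridlines, it crosses the y-axis at y ∈ {-2, 0}; one x-axis crossing is at x = 0.
(c) Together with the visible shape, these determine p as stated.

3*x*y - y^2 - x - 2*y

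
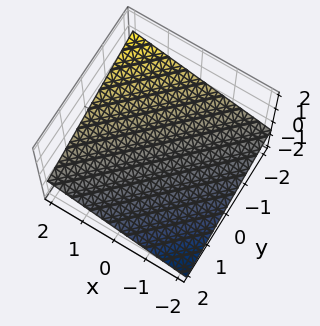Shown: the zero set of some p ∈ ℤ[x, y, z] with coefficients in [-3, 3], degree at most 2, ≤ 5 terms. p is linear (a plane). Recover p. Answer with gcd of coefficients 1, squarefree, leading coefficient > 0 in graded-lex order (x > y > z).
x - y - 3*z - 2

(a) The degree is 1 — the surface is flat (a plane).
(b) From the visible intercepts: it crosses the x-axis at the gridline x = 2; it crosses the y-axis at the gridline y = -2.
(c) The integer polynomial consistent with all of this is the stated p.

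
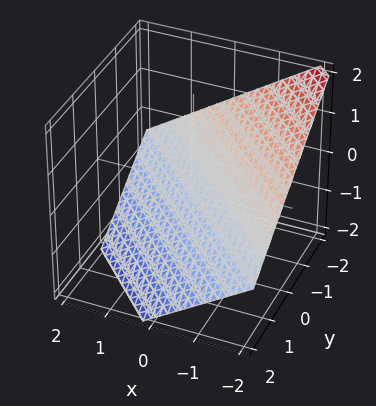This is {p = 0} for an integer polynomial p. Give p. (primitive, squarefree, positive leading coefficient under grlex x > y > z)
2*x + 2*y + 3*z + 2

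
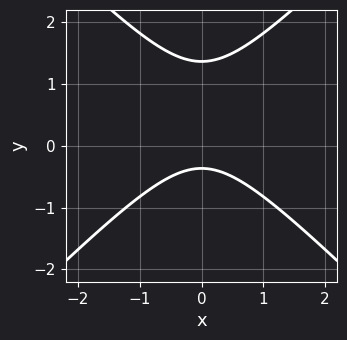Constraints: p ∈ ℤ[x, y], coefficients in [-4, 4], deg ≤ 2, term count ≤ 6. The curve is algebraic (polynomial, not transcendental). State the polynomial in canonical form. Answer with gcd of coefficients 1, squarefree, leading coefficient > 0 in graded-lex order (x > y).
2*x^2 - 2*y^2 + 2*y + 1

First, the degree is 2 — the shape is more complex than any degree-1 curve.
Next, symmetries: it's symmetric under x → −x, forcing even powers of x.
Then, checking where it meets the axes: the curve avoids every integer x-axis point in the box.
Finally, the integer polynomial consistent with all of this is the stated p.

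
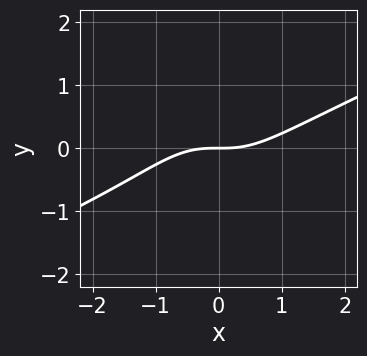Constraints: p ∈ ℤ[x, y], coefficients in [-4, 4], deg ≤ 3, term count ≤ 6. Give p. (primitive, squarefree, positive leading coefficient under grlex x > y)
x^3 - 2*x^2*y - y^3 - y^2 - 2*y

First, the degree is 3 — a generic line meets the curve in up to 3 points.
Next, checking where it meets the axes: it crosses the y-axis at the gridline y = 0; it meets the x-axis at x = 0 (among the integer gridlines).
Finally, putting this together gives p.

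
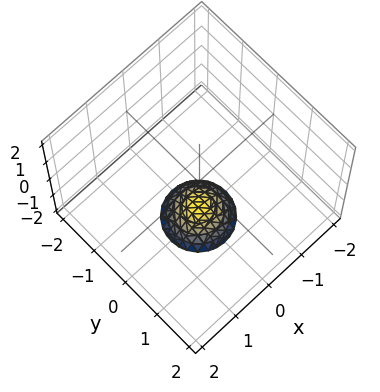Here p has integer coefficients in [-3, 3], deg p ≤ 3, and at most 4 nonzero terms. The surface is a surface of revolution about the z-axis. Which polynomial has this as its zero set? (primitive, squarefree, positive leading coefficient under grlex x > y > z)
1. deg p = 2. The shape is more complex than any degree-1 surface.
2. Symmetries: the z-axis is an axis of rotation, so x and y enter only as x² + y².
3. From the visible intercepts: a circular section at z = -2 has radius between 0 and 1; no x-intercept at any integer in the box; the surface avoids every integer y-axis point in the box.
4. Solving for integer coefficients yields p as stated.

2*x^2 + 2*y^2 + 2*z + 3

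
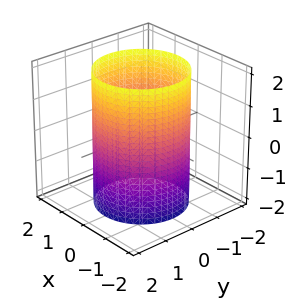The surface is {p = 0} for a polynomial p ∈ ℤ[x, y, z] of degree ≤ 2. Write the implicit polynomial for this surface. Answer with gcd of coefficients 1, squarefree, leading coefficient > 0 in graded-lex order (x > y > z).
x^2 + y^2 - 2

(a) deg p = 2.
(b) Symmetries: rotational symmetry about the z-axis ⇒ p depends on x, y only through x² + y²; the z ↦ −z reflection is a symmetry, so z appears only in even powers.
(c) Reading off the gridlines: a circular section at z = -2 has radius between 1 and 2; no z-intercept at any integer in the box.
(d) Matching integer coefficients to the picture gives p.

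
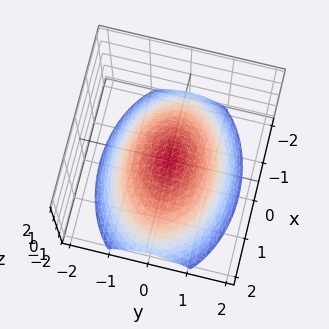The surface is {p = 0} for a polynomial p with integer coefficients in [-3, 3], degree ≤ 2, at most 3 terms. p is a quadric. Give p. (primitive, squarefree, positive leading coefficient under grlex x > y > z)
x^2 + 2*y^2 + 3*z

(a) Degree: a single bowl opening along one axis; a quadric, so deg p = 2.
(b) Symmetries: mirror symmetry y ↦ −y ⇒ only even powers of y; it's symmetric under x → −x, forcing even powers of x.
(c) Reading off the gridlines: it meets the x-axis at x = 0 (among the integer gridlines); one y-axis crossing is at y = 0; one z-axis crossing is at z = 0.
(d) Putting this together gives p.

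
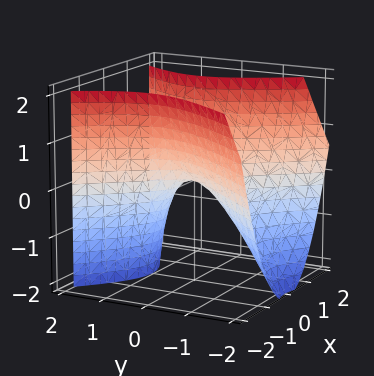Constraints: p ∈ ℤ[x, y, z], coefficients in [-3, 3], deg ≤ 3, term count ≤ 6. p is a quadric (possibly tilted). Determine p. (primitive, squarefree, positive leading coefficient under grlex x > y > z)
3*x^2 - 2*y^2 + y*z - 2*z

First, the degree is 2 — the shape is more complex than any degree-1 surface.
Next, from the axis intercepts and sections: one z-axis crossing is at z = 0; it meets the x-axis at x = 0 (among the integer gridlines); it crosses the y-axis at the gridline y = 0.
Finally, assembling these constraints gives the stated polynomial.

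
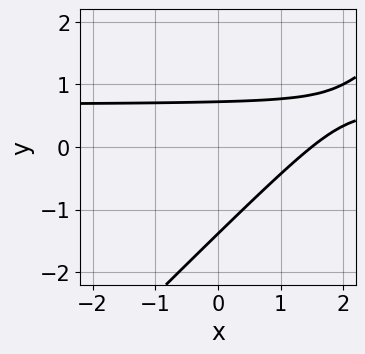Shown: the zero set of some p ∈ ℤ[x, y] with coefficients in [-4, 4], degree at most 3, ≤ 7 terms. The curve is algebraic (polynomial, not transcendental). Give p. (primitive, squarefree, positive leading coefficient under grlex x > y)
3*x*y - 3*y^2 - 2*x - 2*y + 3

Degree: no degree-1 curve has this shape, so deg p = 2.
Solving for integer coefficients yields p as stated.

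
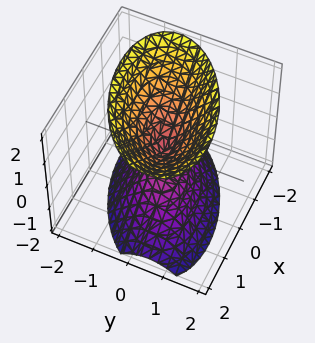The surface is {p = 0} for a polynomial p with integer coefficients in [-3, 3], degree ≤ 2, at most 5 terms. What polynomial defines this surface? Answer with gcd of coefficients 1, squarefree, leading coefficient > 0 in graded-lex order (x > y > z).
x^2 - x*y + 2*y^2 - z^2

1. The picture has 2 separate pieces. They look like related sheets of one shape, so recover p as a whole.
2. Degree: a generic line meets the surface in up to 2 points, so deg p = 2.
3. From the axis intercepts and sections: one y-axis crossing is at y = 0; it meets the x-axis at x = 0 (among the integer gridlines).
4. Matching integer coefficients to the picture gives p.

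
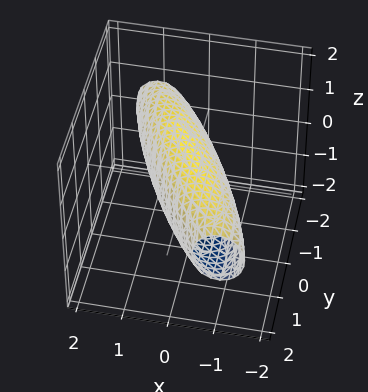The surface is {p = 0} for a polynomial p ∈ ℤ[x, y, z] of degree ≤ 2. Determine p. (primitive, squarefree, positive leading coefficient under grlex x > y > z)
3*x^2 + 3*x*y + y^2 + 2*z^2 - 2

The degree is 2 — no degree-1 surface has this shape.
Reading off the gridlines: among the integer gridlines, it crosses the z-axis at z ∈ {-1, 1}.
The integer polynomial consistent with all of this is the stated p.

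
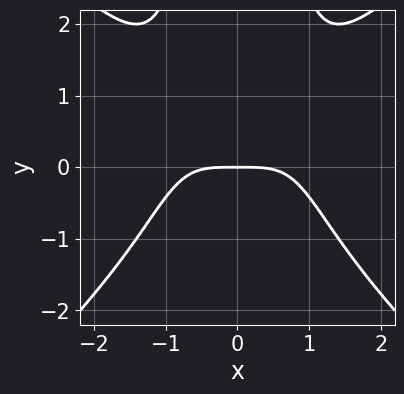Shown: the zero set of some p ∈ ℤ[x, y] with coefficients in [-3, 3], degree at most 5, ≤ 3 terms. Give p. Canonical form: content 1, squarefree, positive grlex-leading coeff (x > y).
Degree: the shape is more complex than any degree-3 curve, so deg p = 4.
Symmetries: the x ↦ −x reflection is a symmetry, so x appears only in even powers.
Observable constraints: it crosses the y-axis at the gridline y = 0; one x-axis crossing is at x = 0.
The integer polynomial consistent with all of this is the stated p.

x^4 - x^2*y^2 + 2*y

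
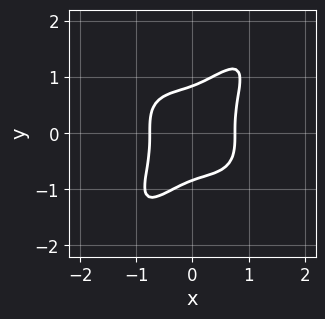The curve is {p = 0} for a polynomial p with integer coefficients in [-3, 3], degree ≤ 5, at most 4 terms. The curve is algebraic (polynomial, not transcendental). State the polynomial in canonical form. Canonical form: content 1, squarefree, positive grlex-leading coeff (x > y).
3*x^4 - 3*x*y^3 + 2*y^4 - 1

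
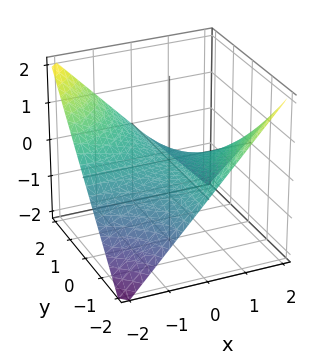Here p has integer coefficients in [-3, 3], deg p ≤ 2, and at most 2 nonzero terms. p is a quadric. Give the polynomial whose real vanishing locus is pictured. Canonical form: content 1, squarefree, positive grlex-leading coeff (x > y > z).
1. Degree: a hyperbolic paraboloid; a quadric, so deg p = 2.
2. Observable constraints: every point of the y-axis in the box is on the surface; every point of the x-axis in the box is on the surface; it meets the z-axis at z = 0 (among the integer gridlines).
3. Assembling these constraints gives the stated polynomial.

x*y + 2*z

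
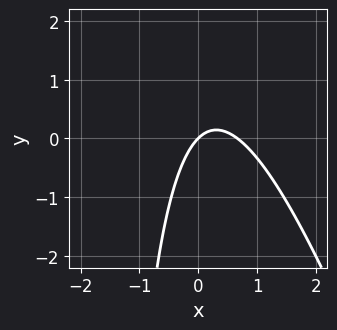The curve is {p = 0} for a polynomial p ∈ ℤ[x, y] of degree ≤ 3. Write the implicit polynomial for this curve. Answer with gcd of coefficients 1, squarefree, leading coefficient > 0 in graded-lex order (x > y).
3*x^2 + x*y - 2*x + 2*y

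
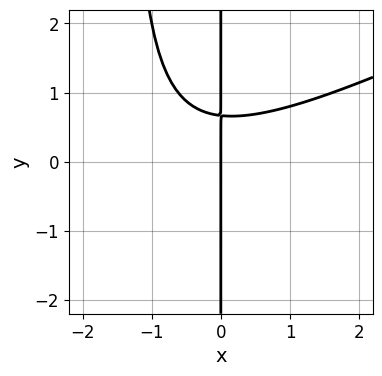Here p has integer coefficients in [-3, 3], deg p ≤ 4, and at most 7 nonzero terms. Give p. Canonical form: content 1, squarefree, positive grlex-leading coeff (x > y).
(a) The degree is 3 — a generic line meets the curve in up to 3 points.
(b) From the axis intercepts and sections: every point of the y-axis in the box is on the curve; it meets the x-axis at x = 0 (among the integer gridlines).
(c) Solving for integer coefficients yields p as stated.

x^3 - 2*x^2*y + x^2 - 3*x*y + 2*x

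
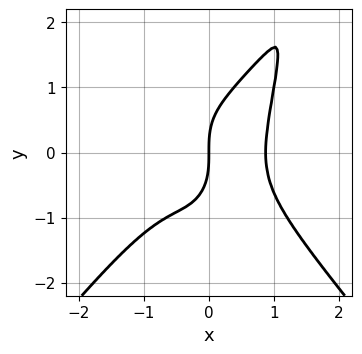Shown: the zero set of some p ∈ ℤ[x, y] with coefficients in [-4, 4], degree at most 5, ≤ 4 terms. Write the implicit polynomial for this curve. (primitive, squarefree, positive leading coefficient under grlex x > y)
1. deg p = 4.
2. Checking where it meets the axes: it meets the y-axis at y = 0 (among the integer gridlines); it meets the x-axis at x = 0 (among the integer gridlines).
3. Assembling these constraints gives the stated polynomial.

3*x^4 - 2*x^2*y^2 + y^3 - 2*x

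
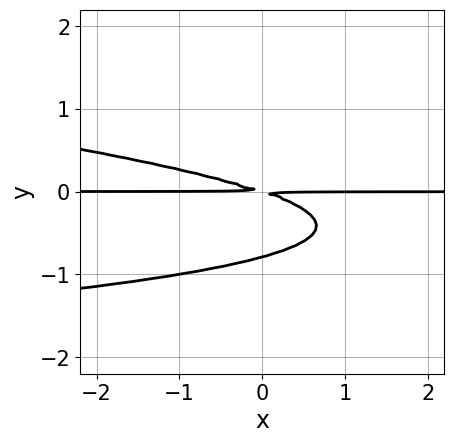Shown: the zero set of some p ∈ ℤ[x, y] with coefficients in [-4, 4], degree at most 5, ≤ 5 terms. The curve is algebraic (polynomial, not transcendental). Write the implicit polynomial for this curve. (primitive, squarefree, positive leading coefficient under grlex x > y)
The degree is 4 — the shape is more complex than any degree-3 curve.
Observable constraints: the visible x-axis segment lies entirely on the curve.
Together with the visible shape, these determine p as stated.

y^4 - 3*y^3 - x*y - 3*y^2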